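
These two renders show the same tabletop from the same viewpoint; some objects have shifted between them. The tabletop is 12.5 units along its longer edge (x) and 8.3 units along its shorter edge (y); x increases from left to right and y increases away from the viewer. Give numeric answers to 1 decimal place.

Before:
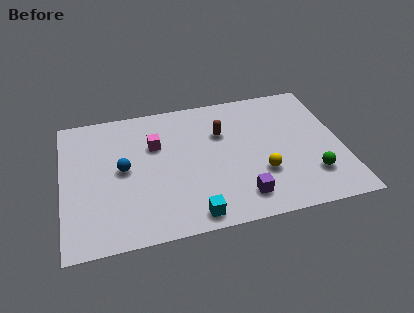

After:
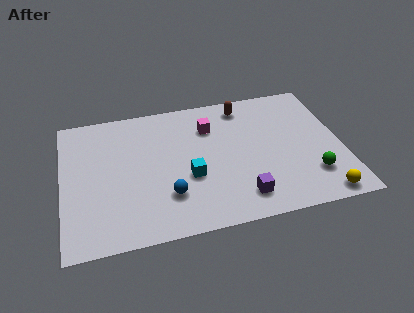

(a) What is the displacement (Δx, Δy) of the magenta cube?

(2.5, 0.6)

From the two frames, the magenta cube sits at roughly (4.2, 5.5) before and (6.7, 6.1) after.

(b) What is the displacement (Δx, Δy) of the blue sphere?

(1.9, -2.0)

The blue sphere was at about (2.7, 4.3) and moved to about (4.6, 2.3).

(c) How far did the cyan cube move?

2.3

The cyan cube was near (5.6, 0.9) before and (5.6, 3.2) after, so it travelled √(0.0² + 2.3²) ≈ 2.3 units.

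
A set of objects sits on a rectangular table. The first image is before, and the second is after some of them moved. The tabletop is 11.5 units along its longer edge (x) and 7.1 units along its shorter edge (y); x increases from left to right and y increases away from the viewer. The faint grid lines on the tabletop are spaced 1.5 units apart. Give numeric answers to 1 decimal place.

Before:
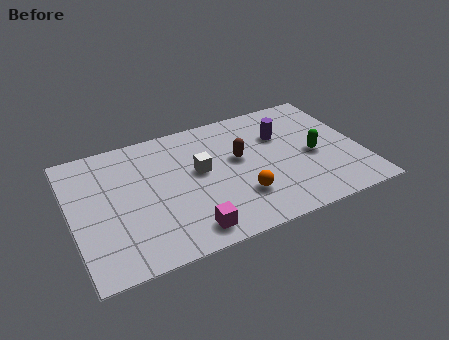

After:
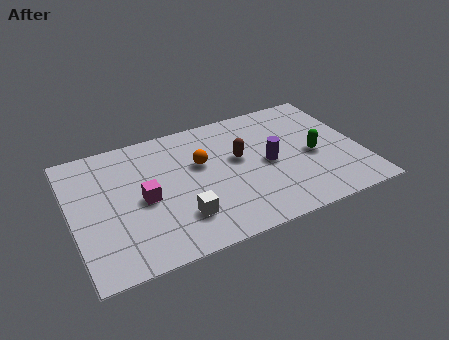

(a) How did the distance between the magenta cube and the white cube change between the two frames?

-1.1

They were about 3.1 units apart before and 2.0 after — 1.1 units closer together.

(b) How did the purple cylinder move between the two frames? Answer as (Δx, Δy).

(-0.7, -1.4)

The purple cylinder started near (8.5, 4.8) and ended near (7.8, 3.4).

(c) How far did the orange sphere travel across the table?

2.7

The orange sphere moved from about (6.5, 2.0) to (5.2, 4.4), a distance of √(1.3² + 2.4²) ≈ 2.7.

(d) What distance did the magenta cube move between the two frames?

2.7

The magenta cube moved from about (4.3, 1.0) to (2.8, 3.3), a distance of √(1.5² + 2.3²) ≈ 2.7.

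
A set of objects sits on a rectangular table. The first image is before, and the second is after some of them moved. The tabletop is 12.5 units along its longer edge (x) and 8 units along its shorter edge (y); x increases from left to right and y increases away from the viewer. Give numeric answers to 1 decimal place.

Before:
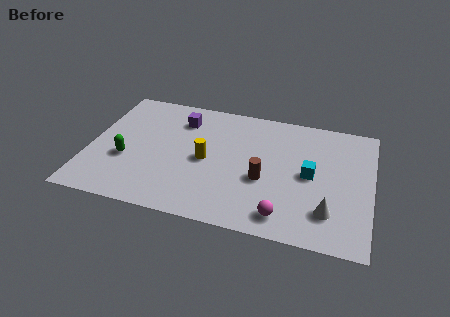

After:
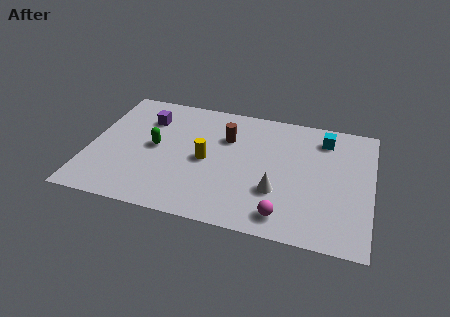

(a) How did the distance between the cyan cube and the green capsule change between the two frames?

-0.4

They were about 8.2 units apart before and 7.8 after — 0.4 units closer together.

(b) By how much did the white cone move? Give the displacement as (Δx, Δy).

(-2.3, 0.7)

The white cone started near (10.7, 1.9) and ended near (8.4, 2.6).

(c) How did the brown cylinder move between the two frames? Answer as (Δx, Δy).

(-1.8, 2.3)

The brown cylinder started near (7.8, 3.2) and ended near (6.0, 5.5).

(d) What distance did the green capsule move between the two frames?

1.6

The green capsule was near (1.7, 3.0) before and (2.9, 4.1) after, so it travelled √(1.2² + 1.1²) ≈ 1.6 units.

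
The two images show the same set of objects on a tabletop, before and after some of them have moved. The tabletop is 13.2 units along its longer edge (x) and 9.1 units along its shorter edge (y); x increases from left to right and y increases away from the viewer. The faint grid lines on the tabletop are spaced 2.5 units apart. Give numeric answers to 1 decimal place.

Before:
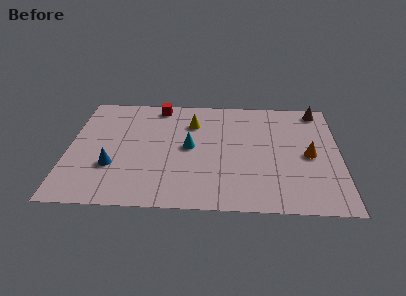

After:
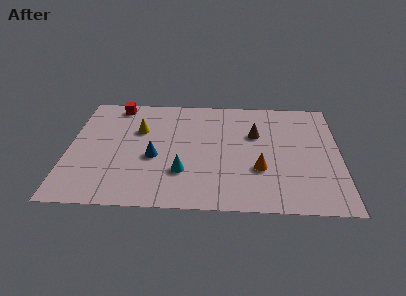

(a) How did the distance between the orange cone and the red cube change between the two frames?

+0.4

The distance was about 8.3 in the first image and 8.7 in the second, so they moved 0.4 units further apart.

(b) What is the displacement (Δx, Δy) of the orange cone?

(-2.4, -1.2)

From the two frames, the orange cone sits at roughly (11.7, 4.3) before and (9.3, 3.1) after.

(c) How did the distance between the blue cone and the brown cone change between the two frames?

-5.9

The distance was about 11.2 in the first image and 5.3 in the second, so they moved 5.9 units closer together.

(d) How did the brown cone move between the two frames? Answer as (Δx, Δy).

(-3.1, -2.2)

The brown cone started near (12.2, 8.1) and ended near (9.1, 5.9).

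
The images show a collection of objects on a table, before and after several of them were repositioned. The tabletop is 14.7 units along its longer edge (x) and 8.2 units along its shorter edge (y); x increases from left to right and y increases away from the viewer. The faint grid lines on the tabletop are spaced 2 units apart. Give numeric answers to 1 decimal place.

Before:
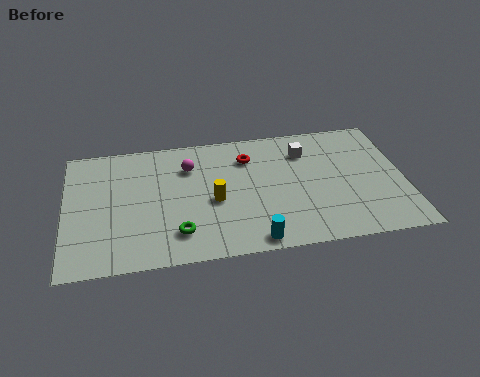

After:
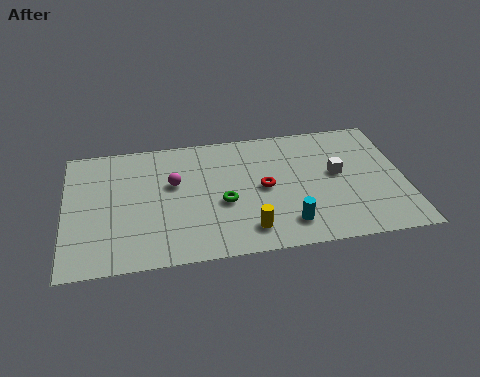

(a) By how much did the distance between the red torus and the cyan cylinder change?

-2.7

Before: roughly 5.4 units apart; after: 2.7. That's 2.7 units closer together.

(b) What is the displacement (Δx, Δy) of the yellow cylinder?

(1.4, -2.1)

From the two frames, the yellow cylinder sits at roughly (6.4, 3.6) before and (7.8, 1.5) after.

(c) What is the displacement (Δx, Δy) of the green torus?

(2.0, 1.6)

The green torus started near (4.8, 1.8) and ended near (6.8, 3.4).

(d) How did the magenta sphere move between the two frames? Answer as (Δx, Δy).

(-0.7, -1.0)

The magenta sphere started near (5.4, 6.0) and ended near (4.7, 5.0).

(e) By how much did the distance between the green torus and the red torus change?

-3.5

Before: roughly 5.4 units apart; after: 1.9. That's 3.5 units closer together.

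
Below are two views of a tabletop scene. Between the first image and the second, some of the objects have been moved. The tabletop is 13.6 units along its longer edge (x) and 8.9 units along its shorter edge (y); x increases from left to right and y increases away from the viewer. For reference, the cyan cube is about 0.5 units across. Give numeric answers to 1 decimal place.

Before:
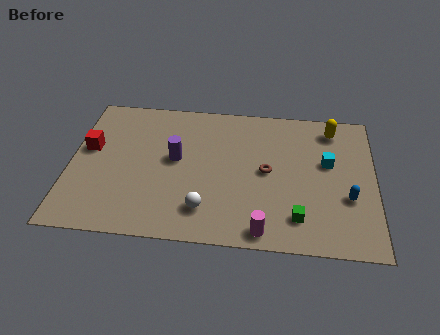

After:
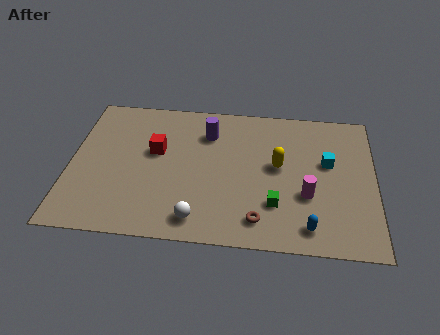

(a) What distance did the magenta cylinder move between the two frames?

3.0

The magenta cylinder was near (8.7, 0.9) before and (10.6, 3.2) after, so it travelled √(1.9² + 2.3²) ≈ 3.0 units.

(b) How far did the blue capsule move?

2.5

From (12.4, 3.2) to (10.7, 1.3), the blue capsule covered √(1.7² + 1.9²) ≈ 2.5 units.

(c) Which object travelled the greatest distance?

the yellow capsule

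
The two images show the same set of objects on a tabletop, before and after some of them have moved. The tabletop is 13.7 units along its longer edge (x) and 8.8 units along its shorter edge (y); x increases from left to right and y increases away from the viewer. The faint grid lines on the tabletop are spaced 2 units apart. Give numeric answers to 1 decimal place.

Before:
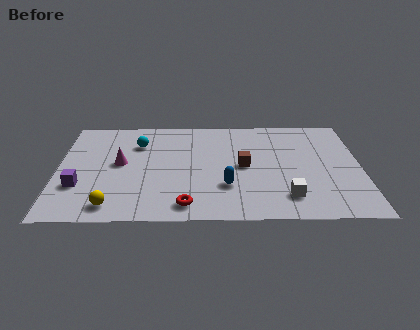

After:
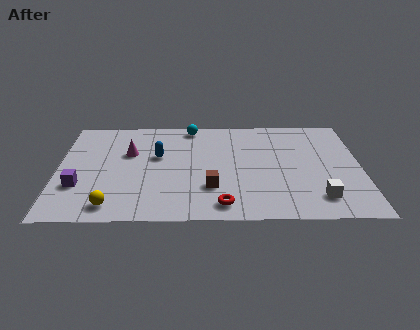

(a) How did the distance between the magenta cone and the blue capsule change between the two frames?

-3.9

They were about 5.2 units apart before and 1.3 after — 3.9 units closer together.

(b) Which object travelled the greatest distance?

the blue capsule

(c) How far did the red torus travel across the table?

1.6

From (5.8, 1.2) to (7.4, 1.2), the red torus covered √(1.6² + 0.0²) ≈ 1.6 units.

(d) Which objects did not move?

the purple cube and the yellow sphere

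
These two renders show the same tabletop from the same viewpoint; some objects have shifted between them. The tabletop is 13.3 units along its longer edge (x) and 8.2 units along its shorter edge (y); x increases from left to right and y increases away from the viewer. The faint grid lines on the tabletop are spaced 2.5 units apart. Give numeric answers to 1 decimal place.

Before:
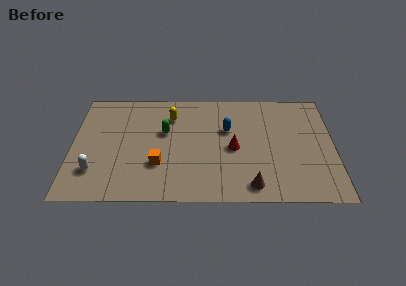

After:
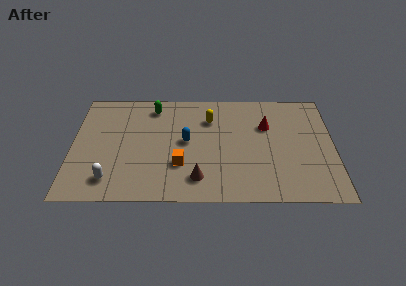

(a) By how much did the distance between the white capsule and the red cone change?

+1.7

They were about 7.2 units apart before and 8.9 after — 1.7 units further apart.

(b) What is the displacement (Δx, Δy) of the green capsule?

(-0.6, 1.9)

The green capsule started near (4.7, 5.0) and ended near (4.1, 6.9).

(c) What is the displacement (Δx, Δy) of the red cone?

(1.7, 1.7)

The red cone started near (8.2, 3.8) and ended near (9.9, 5.5).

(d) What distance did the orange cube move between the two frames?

1.1

The orange cube moved from about (4.4, 2.6) to (5.5, 2.6), a distance of √(1.1² + 0.0²) ≈ 1.1.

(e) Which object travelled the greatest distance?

the brown cone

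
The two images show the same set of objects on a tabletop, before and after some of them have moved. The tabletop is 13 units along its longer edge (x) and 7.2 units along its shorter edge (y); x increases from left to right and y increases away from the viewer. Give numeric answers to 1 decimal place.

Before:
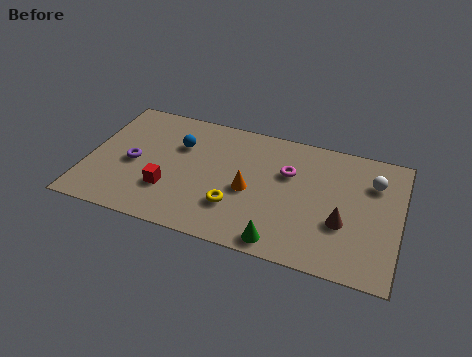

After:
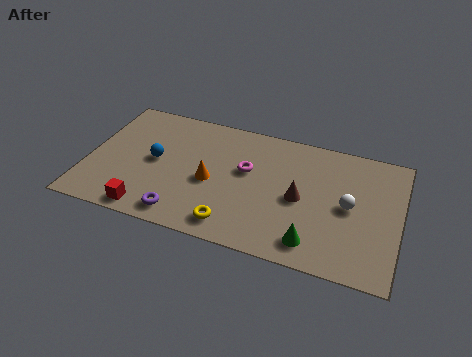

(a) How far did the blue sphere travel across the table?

1.5

The blue sphere was near (3.7, 4.9) before and (2.8, 3.7) after, so it travelled √(0.9² + 1.2²) ≈ 1.5 units.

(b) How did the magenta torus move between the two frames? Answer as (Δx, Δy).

(-1.7, -0.4)

From the two frames, the magenta torus sits at roughly (8.3, 4.7) before and (6.6, 4.3) after.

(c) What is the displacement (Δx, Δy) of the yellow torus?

(0.0, -1.0)

From the two frames, the yellow torus sits at roughly (6.3, 2.1) before and (6.3, 1.1) after.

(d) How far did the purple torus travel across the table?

3.3

The purple torus moved from about (1.9, 3.3) to (4.2, 1.0), a distance of √(2.3² + 2.3²) ≈ 3.3.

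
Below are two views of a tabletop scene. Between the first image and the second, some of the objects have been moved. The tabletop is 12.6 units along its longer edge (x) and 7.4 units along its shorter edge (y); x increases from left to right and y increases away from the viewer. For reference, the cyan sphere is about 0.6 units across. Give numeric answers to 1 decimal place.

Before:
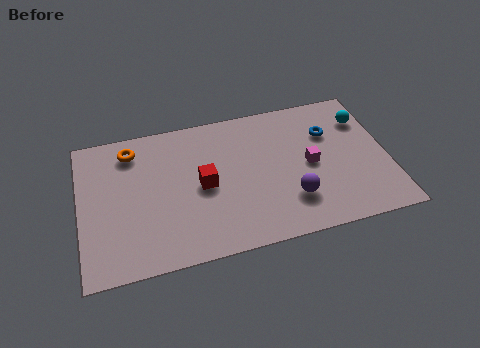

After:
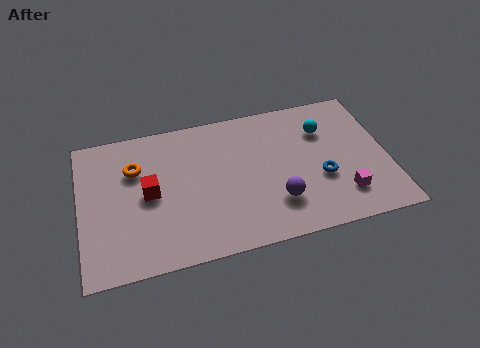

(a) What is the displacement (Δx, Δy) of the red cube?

(-2.2, 0.1)

The red cube was at about (5.0, 3.6) and moved to about (2.8, 3.7).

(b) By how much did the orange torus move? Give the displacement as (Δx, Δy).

(0.1, -1.0)

From the two frames, the orange torus sits at roughly (2.2, 6.1) before and (2.3, 5.1) after.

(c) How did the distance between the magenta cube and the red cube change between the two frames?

+3.7

They were about 4.4 units apart before and 8.1 after — 3.7 units further apart.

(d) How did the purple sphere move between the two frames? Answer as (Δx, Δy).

(-0.6, 0.0)

The purple sphere started near (8.5, 2.0) and ended near (7.9, 2.0).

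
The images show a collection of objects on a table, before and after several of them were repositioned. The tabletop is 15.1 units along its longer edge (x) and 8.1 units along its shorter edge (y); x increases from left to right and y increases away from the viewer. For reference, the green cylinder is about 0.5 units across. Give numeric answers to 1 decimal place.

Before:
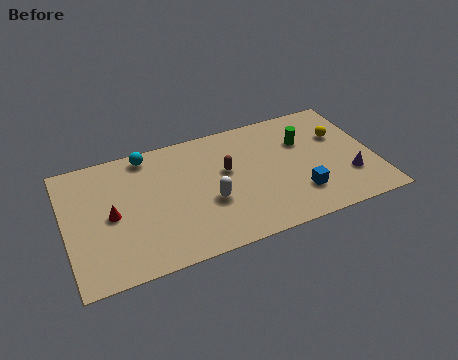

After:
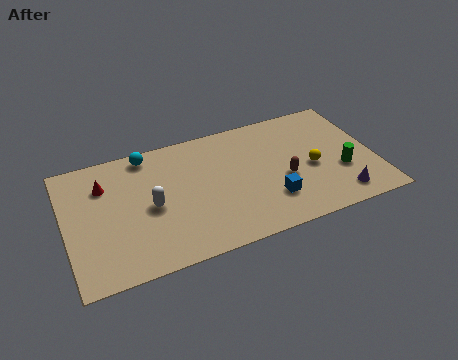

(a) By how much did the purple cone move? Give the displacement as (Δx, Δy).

(-0.6, -1.1)

The purple cone started near (13.7, 2.4) and ended near (13.1, 1.3).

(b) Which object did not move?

the cyan sphere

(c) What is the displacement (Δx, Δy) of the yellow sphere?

(-1.6, -1.7)

The yellow sphere started near (13.6, 5.3) and ended near (12.0, 3.6).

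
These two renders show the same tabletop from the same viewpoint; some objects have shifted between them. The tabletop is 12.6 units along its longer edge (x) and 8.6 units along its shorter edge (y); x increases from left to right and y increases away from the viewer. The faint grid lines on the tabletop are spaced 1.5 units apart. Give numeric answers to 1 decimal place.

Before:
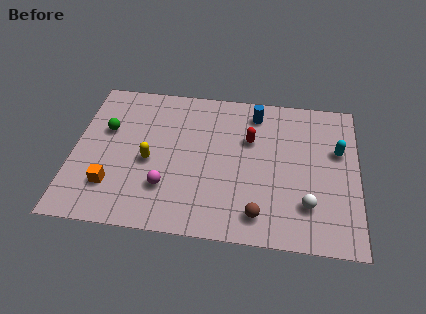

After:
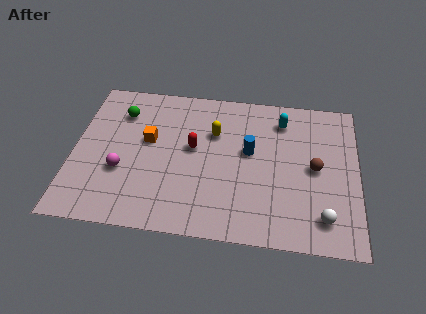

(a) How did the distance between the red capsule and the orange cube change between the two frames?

-4.9

They were about 6.9 units apart before and 2.0 after — 4.9 units closer together.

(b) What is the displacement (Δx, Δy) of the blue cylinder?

(-0.2, -2.3)

The blue cylinder was at about (8.0, 7.2) and moved to about (7.8, 4.9).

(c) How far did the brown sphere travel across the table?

3.8

The brown sphere was near (8.3, 1.4) before and (10.7, 4.3) after, so it travelled √(2.4² + 2.9²) ≈ 3.8 units.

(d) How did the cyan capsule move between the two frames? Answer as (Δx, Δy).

(-2.5, 1.5)

The cyan capsule was at about (11.7, 5.4) and moved to about (9.2, 6.9).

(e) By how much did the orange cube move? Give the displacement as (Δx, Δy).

(1.5, 2.8)

The orange cube was at about (1.8, 2.2) and moved to about (3.3, 5.0).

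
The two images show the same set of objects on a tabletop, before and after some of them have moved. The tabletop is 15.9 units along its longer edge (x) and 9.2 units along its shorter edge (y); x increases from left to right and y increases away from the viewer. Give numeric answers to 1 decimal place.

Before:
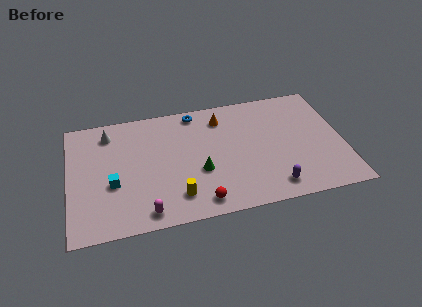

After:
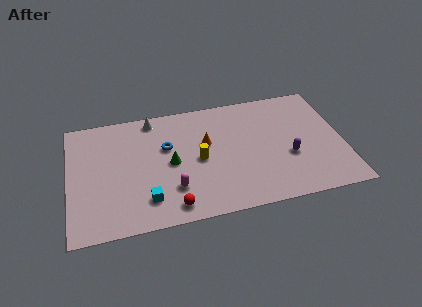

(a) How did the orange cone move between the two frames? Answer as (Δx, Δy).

(-1.0, -1.8)

The orange cone was at about (9.0, 7.4) and moved to about (8.0, 5.6).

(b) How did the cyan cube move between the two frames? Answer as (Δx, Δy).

(1.9, -1.6)

The cyan cube was at about (2.5, 3.6) and moved to about (4.4, 2.0).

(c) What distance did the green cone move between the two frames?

1.9

The green cone moved from about (7.5, 3.5) to (5.9, 4.5), a distance of √(1.6² + 1.0²) ≈ 1.9.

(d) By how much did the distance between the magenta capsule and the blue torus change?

-4.5

The distance was about 7.8 in the first image and 3.3 in the second, so they moved 4.5 units closer together.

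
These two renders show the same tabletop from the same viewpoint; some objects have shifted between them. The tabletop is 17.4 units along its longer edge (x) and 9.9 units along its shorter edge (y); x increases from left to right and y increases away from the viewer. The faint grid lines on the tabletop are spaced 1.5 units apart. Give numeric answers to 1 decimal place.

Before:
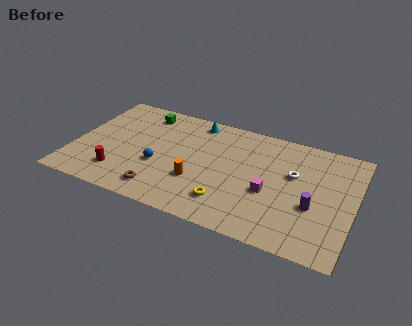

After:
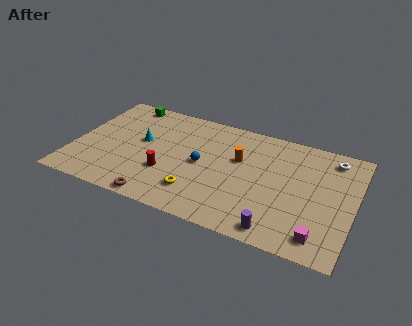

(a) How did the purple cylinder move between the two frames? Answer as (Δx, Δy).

(-1.9, -2.7)

The purple cylinder was at about (15.0, 3.8) and moved to about (13.1, 1.1).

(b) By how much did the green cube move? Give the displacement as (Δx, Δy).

(-1.3, 0.6)

From the two frames, the green cube sits at roughly (3.9, 8.3) before and (2.6, 8.9) after.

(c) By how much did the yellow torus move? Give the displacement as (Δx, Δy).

(-1.9, 0.1)

The yellow torus started near (9.9, 2.2) and ended near (8.0, 2.3).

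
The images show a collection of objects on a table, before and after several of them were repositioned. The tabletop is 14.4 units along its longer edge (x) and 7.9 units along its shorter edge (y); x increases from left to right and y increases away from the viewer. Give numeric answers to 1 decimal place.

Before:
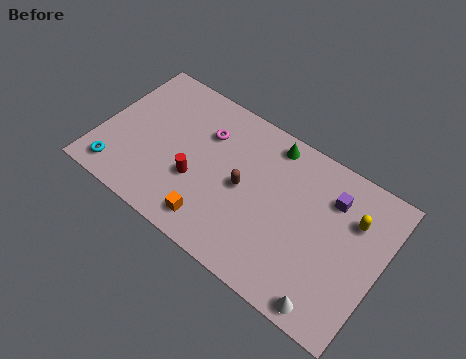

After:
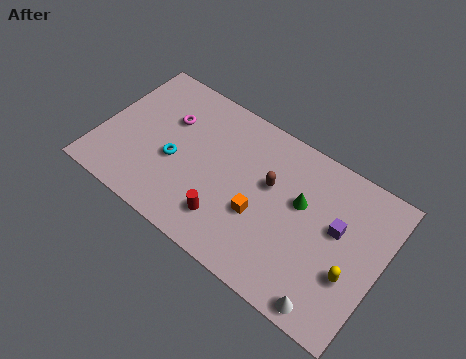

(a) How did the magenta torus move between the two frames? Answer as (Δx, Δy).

(-1.9, -0.3)

The magenta torus was at about (5.1, 5.6) and moved to about (3.2, 5.3).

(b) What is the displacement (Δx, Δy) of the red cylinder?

(1.8, -1.1)

The red cylinder started near (5.1, 2.9) and ended near (6.9, 1.8).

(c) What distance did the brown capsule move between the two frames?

1.5

The brown capsule moved from about (7.4, 3.9) to (8.6, 4.8), a distance of √(1.2² + 0.9²) ≈ 1.5.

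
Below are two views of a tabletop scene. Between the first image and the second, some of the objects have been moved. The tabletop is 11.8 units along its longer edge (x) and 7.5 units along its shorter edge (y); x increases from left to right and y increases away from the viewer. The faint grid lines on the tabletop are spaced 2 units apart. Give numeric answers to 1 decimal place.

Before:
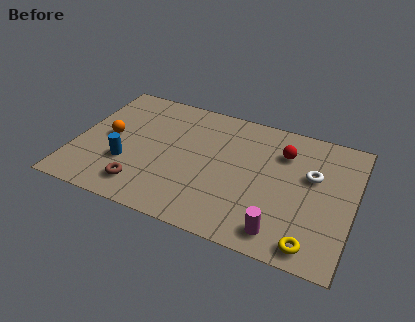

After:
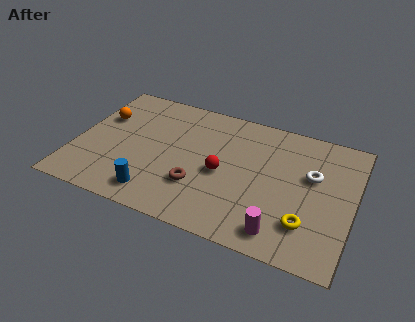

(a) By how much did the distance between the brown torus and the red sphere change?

-5.5

The distance was about 6.9 in the first image and 1.4 in the second, so they moved 5.5 units closer together.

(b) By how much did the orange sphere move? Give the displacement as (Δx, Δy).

(-0.5, 1.1)

From the two frames, the orange sphere sits at roughly (1.4, 3.8) before and (0.9, 4.9) after.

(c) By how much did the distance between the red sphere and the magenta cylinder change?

-0.9

The distance was about 4.4 in the first image and 3.5 in the second, so they moved 0.9 units closer together.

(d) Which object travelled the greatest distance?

the red sphere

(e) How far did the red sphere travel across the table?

3.2

From (8.7, 5.5) to (6.3, 3.4), the red sphere covered √(2.4² + 2.1²) ≈ 3.2 units.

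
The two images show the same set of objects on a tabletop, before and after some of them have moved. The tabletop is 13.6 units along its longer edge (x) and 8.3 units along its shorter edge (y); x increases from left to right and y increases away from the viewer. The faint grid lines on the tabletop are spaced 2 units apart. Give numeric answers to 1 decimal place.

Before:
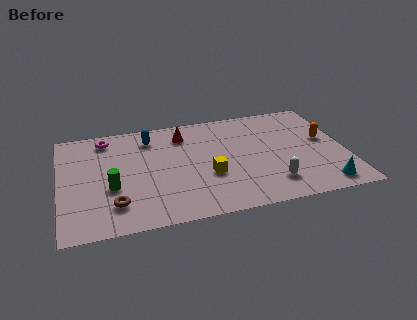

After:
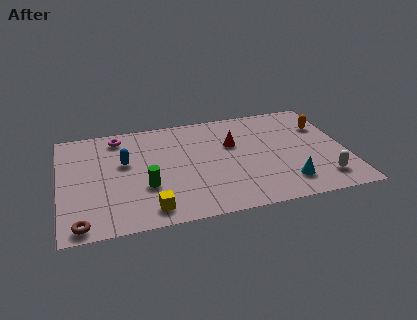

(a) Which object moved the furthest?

the yellow cube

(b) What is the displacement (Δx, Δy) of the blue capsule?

(-1.3, -1.7)

From the two frames, the blue capsule sits at roughly (4.4, 6.7) before and (3.1, 5.0) after.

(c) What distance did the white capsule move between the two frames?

2.4

The white capsule was near (9.9, 1.8) before and (12.3, 1.6) after, so it travelled √(2.4² + 0.2²) ≈ 2.4 units.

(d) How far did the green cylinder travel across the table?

1.6

The green cylinder moved from about (2.4, 3.2) to (4.0, 2.9), a distance of √(1.6² + 0.3²) ≈ 1.6.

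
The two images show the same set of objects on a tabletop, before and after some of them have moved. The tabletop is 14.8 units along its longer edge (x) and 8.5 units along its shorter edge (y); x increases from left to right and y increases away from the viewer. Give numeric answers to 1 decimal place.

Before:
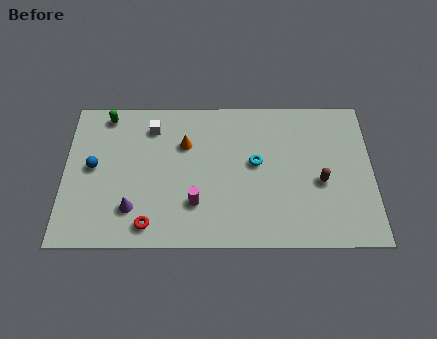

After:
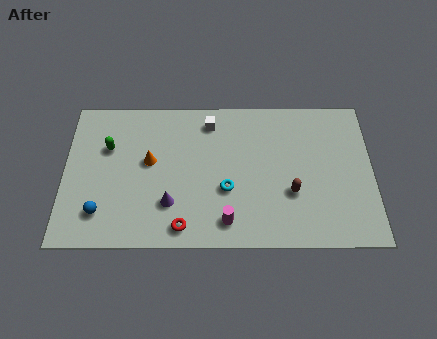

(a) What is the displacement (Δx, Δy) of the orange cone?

(-1.7, -1.0)

The orange cone was at about (5.8, 5.8) and moved to about (4.1, 4.8).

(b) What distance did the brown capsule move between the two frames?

1.5

The brown capsule moved from about (12.3, 3.6) to (10.9, 3.0), a distance of √(1.4² + 0.6²) ≈ 1.5.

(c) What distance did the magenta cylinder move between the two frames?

1.8

The magenta cylinder moved from about (6.3, 2.4) to (7.8, 1.4), a distance of √(1.5² + 1.0²) ≈ 1.8.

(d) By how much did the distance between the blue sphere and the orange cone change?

-0.9

The distance was about 4.6 in the first image and 3.7 in the second, so they moved 0.9 units closer together.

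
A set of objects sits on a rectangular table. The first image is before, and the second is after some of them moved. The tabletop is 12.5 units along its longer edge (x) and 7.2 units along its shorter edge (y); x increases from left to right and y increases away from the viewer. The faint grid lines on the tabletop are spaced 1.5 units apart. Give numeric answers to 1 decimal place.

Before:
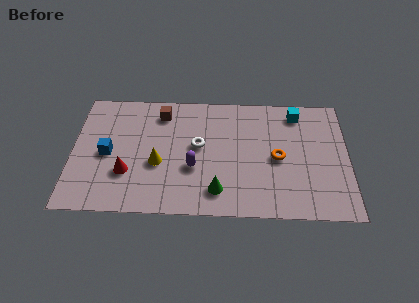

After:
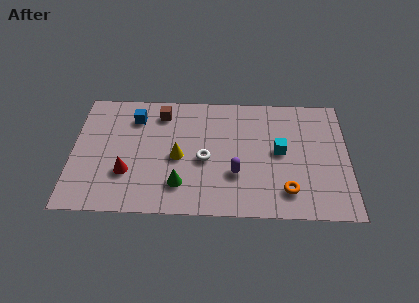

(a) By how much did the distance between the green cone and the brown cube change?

-0.9

They were about 5.2 units apart before and 4.3 after — 0.9 units closer together.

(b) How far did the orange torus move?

1.9

The orange torus moved from about (9.3, 3.4) to (9.7, 1.5), a distance of √(0.4² + 1.9²) ≈ 1.9.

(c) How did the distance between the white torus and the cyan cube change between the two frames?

-1.5

They were about 5.0 units apart before and 3.5 after — 1.5 units closer together.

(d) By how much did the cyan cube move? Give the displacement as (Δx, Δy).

(-0.8, -2.3)

The cyan cube started near (10.2, 6.1) and ended near (9.4, 3.8).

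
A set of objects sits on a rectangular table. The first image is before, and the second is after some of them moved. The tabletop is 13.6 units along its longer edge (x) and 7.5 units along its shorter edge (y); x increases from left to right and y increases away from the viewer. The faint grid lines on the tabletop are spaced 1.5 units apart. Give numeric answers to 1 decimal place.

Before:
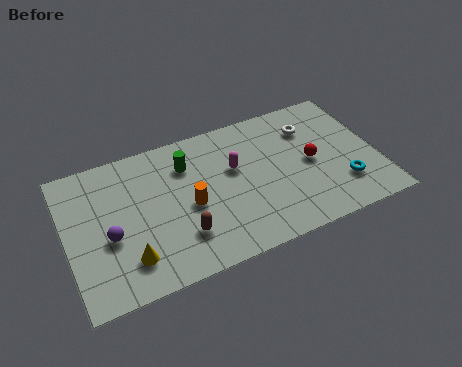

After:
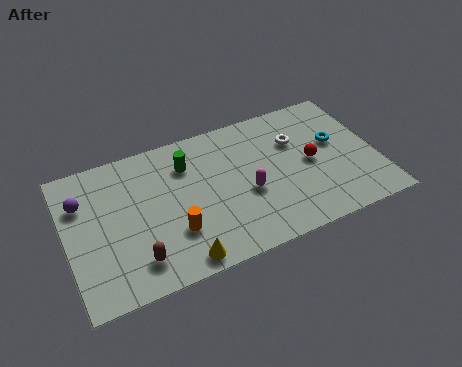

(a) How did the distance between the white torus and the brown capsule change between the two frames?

+1.1

The distance was about 7.1 in the first image and 8.2 in the second, so they moved 1.1 units further apart.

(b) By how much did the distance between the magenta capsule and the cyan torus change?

-0.9

Before: roughly 5.2 units apart; after: 4.3. That's 0.9 units closer together.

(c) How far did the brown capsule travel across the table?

2.1

The brown capsule was near (4.8, 2.0) before and (2.8, 1.5) after, so it travelled √(2.0² + 0.5²) ≈ 2.1 units.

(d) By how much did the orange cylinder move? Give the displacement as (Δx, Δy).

(-0.8, -1.1)

The orange cylinder was at about (5.3, 3.4) and moved to about (4.5, 2.3).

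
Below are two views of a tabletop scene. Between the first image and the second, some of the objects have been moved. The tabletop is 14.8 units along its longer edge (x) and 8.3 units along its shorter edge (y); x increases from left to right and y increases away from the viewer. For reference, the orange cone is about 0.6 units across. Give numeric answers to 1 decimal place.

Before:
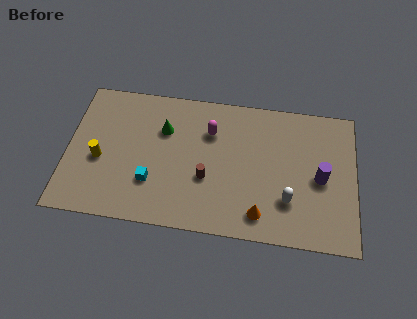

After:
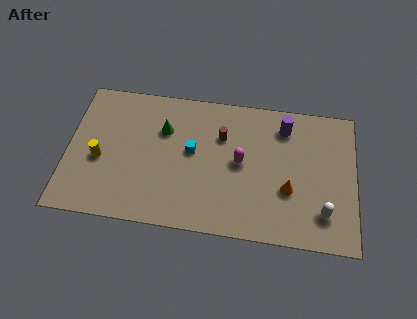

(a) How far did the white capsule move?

1.9

The white capsule moved from about (11.4, 2.4) to (13.2, 1.9), a distance of √(1.8² + 0.5²) ≈ 1.9.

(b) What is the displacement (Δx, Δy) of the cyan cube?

(2.0, 2.1)

From the two frames, the cyan cube sits at roughly (4.4, 2.5) before and (6.4, 4.6) after.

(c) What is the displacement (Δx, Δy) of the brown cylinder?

(0.7, 2.6)

From the two frames, the brown cylinder sits at roughly (7.2, 3.1) before and (7.9, 5.7) after.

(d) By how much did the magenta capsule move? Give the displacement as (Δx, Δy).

(1.6, -1.6)

The magenta capsule was at about (7.3, 5.9) and moved to about (8.9, 4.3).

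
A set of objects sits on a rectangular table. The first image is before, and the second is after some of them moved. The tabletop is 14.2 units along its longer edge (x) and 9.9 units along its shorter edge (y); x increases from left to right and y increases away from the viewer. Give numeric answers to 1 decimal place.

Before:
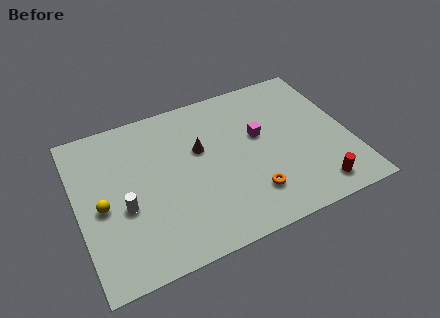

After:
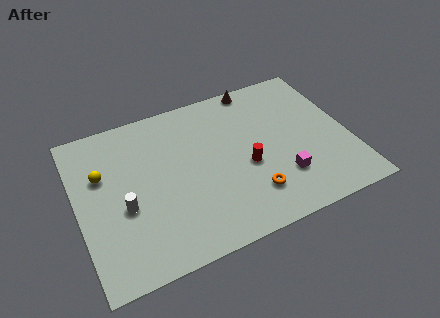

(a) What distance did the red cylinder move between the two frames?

4.3

The red cylinder moved from about (12.0, 1.4) to (8.7, 4.1), a distance of √(3.3² + 2.7²) ≈ 4.3.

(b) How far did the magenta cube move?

3.2

The magenta cube was near (9.6, 5.8) before and (10.4, 2.7) after, so it travelled √(0.8² + 3.1²) ≈ 3.2 units.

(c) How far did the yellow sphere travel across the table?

1.9

From (1.2, 4.5) to (1.4, 6.4), the yellow sphere covered √(0.2² + 1.9²) ≈ 1.9 units.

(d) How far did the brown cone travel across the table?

4.5

The brown cone was near (6.5, 6.1) before and (9.9, 9.1) after, so it travelled √(3.4² + 3.0²) ≈ 4.5 units.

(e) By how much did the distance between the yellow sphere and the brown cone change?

+3.4

The distance was about 5.5 in the first image and 8.9 in the second, so they moved 3.4 units further apart.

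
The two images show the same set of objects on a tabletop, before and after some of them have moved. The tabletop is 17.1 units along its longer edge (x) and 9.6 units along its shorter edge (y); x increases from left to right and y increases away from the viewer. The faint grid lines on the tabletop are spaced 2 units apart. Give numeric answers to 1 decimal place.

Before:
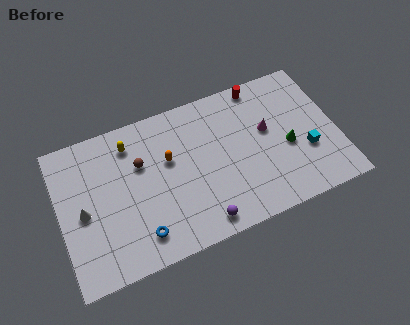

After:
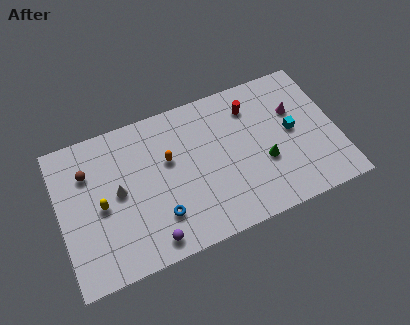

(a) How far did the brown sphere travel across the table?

3.3

The brown sphere moved from about (5.1, 6.3) to (1.9, 6.9), a distance of √(3.2² + 0.6²) ≈ 3.3.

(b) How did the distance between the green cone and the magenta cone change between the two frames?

+1.6

Before: roughly 1.9 units apart; after: 3.5. That's 1.6 units further apart.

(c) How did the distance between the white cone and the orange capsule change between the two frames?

-2.3

They were about 5.6 units apart before and 3.3 after — 2.3 units closer together.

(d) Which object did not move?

the orange capsule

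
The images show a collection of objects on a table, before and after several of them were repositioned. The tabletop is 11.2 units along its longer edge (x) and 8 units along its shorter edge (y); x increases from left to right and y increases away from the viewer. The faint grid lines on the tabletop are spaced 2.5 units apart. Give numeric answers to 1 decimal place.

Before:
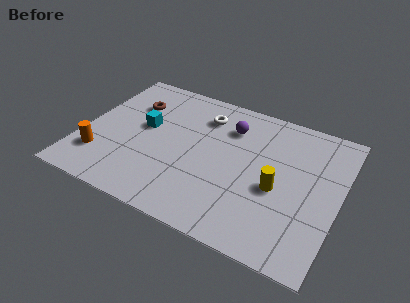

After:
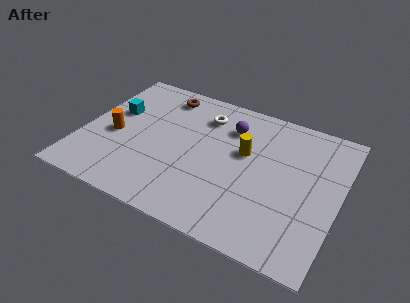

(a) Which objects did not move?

the purple sphere and the white torus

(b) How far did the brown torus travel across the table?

1.6

The brown torus was near (1.9, 5.7) before and (3.1, 6.8) after, so it travelled √(1.2² + 1.1²) ≈ 1.6 units.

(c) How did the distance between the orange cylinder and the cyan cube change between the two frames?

-1.6

They were about 3.0 units apart before and 1.4 after — 1.6 units closer together.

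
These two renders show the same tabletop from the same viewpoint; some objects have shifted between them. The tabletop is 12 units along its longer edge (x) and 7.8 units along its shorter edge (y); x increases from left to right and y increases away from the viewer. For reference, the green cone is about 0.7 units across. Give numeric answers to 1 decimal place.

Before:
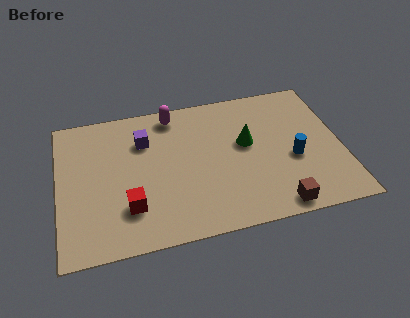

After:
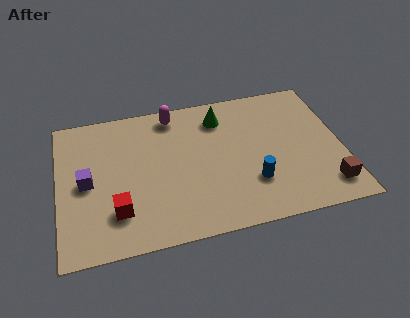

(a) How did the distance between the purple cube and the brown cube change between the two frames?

+3.1

Before: roughly 7.2 units apart; after: 10.3. That's 3.1 units further apart.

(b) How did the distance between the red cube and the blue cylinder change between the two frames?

-1.4

The distance was about 7.1 in the first image and 5.7 in the second, so they moved 1.4 units closer together.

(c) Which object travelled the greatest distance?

the purple cube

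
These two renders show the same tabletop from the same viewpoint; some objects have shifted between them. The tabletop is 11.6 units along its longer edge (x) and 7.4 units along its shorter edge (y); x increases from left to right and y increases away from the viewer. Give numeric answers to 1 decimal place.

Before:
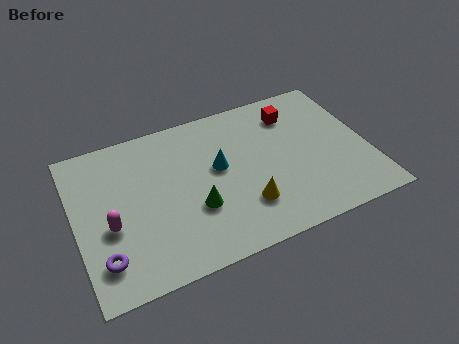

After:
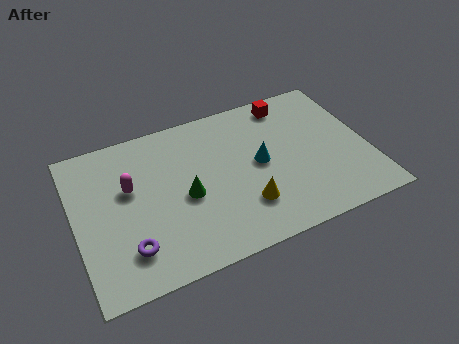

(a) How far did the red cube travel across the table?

0.6

The red cube moved from about (8.9, 5.8) to (8.8, 6.4), a distance of √(0.1² + 0.6²) ≈ 0.6.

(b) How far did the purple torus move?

1.0

The purple torus moved from about (0.9, 1.6) to (1.9, 1.7), a distance of √(1.0² + 0.1²) ≈ 1.0.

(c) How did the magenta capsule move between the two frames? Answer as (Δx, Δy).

(0.9, 1.5)

The magenta capsule started near (1.3, 3.0) and ended near (2.2, 4.5).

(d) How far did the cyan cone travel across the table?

1.6

From (5.7, 4.2) to (7.3, 3.8), the cyan cone covered √(1.6² + 0.4²) ≈ 1.6 units.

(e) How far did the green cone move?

0.8

From (4.6, 2.6) to (4.3, 3.3), the green cone covered √(0.3² + 0.7²) ≈ 0.8 units.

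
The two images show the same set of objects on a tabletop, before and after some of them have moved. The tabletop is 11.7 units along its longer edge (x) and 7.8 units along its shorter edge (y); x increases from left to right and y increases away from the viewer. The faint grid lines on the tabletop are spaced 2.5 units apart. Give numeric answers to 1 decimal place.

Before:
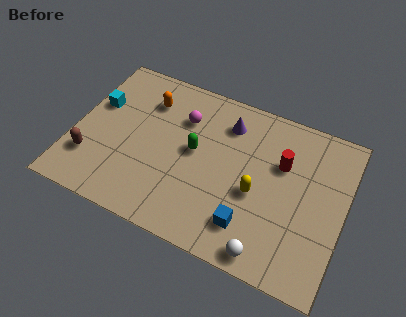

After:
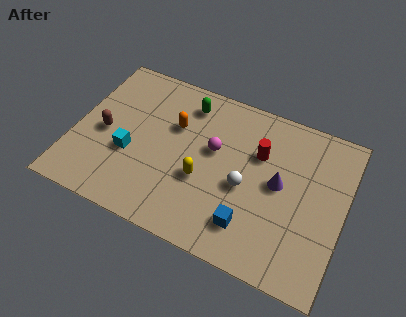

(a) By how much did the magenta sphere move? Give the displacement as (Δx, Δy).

(1.5, -1.0)

The magenta sphere was at about (4.5, 5.6) and moved to about (6.0, 4.6).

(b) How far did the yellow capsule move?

2.3

The yellow capsule moved from about (8.0, 3.3) to (5.7, 3.0), a distance of √(2.3² + 0.3²) ≈ 2.3.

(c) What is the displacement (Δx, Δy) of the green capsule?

(-0.6, 2.2)

From the two frames, the green capsule sits at roughly (5.2, 4.2) before and (4.6, 6.4) after.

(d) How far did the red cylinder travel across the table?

1.0

The red cylinder was near (8.9, 5.1) before and (7.9, 5.2) after, so it travelled √(1.0² + 0.1²) ≈ 1.0 units.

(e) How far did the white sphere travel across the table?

2.9

The white sphere moved from about (8.8, 0.8) to (7.5, 3.4), a distance of √(1.3² + 2.6²) ≈ 2.9.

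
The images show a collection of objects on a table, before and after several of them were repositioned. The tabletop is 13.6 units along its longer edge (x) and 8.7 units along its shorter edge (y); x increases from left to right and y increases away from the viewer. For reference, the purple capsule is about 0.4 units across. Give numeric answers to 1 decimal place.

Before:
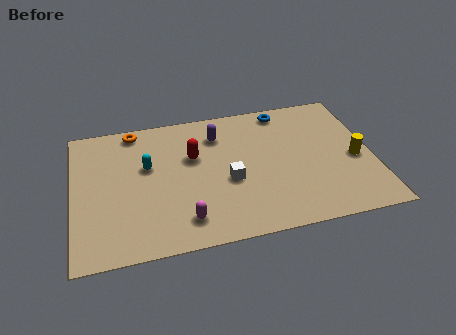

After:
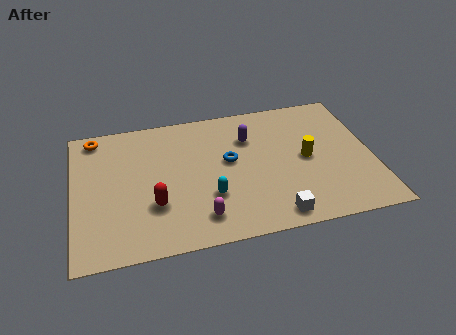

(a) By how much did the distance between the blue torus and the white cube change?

-0.7

They were about 5.0 units apart before and 4.3 after — 0.7 units closer together.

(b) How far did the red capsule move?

3.3

From (5.5, 5.5) to (3.6, 2.8), the red capsule covered √(1.9² + 2.7²) ≈ 3.3 units.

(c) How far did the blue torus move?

3.9

The blue torus moved from about (9.8, 7.7) to (7.1, 4.9), a distance of √(2.7² + 2.8²) ≈ 3.9.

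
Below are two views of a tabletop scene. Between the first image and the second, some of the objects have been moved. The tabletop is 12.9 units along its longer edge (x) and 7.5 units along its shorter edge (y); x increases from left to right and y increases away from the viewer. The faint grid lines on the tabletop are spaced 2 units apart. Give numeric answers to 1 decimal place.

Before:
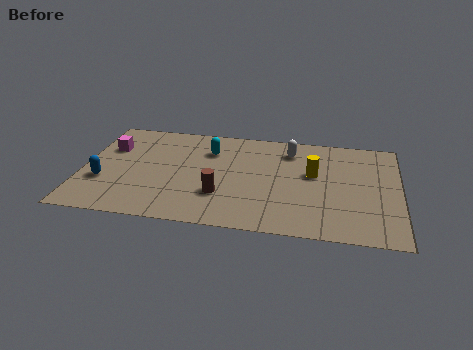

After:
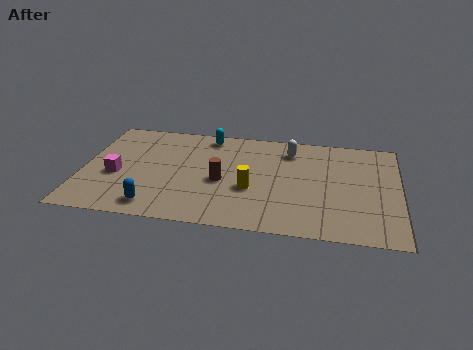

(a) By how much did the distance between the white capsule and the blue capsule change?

-1.0

Before: roughly 8.2 units apart; after: 7.2. That's 1.0 units closer together.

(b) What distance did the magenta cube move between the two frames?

2.0

From (1.0, 5.1) to (1.4, 3.1), the magenta cube covered √(0.4² + 2.0²) ≈ 2.0 units.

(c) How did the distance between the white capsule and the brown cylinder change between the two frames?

-0.8

The distance was about 4.6 in the first image and 3.8 in the second, so they moved 0.8 units closer together.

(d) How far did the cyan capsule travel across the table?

1.1

From (5.1, 5.5) to (5.0, 6.6), the cyan capsule covered √(0.1² + 1.1²) ≈ 1.1 units.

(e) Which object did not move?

the white capsule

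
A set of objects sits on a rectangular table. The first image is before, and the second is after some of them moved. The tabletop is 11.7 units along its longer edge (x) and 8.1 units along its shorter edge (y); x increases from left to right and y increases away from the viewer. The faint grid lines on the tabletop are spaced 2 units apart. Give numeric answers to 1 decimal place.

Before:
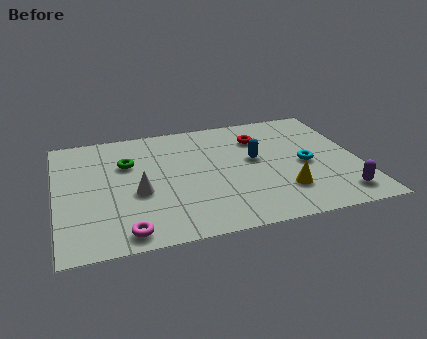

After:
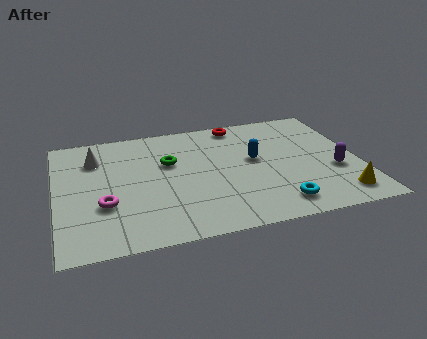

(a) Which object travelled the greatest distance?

the white cone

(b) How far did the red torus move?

1.4

The red torus moved from about (8.0, 6.0) to (7.3, 7.2), a distance of √(0.7² + 1.2²) ≈ 1.4.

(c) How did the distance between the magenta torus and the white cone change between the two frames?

+0.7

The distance was about 2.5 in the first image and 3.2 in the second, so they moved 0.7 units further apart.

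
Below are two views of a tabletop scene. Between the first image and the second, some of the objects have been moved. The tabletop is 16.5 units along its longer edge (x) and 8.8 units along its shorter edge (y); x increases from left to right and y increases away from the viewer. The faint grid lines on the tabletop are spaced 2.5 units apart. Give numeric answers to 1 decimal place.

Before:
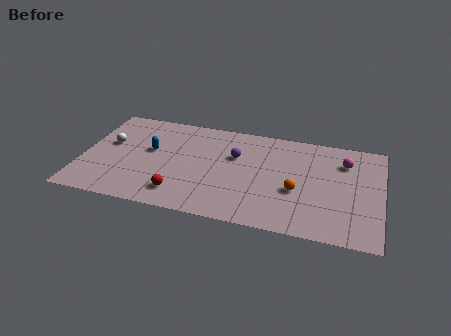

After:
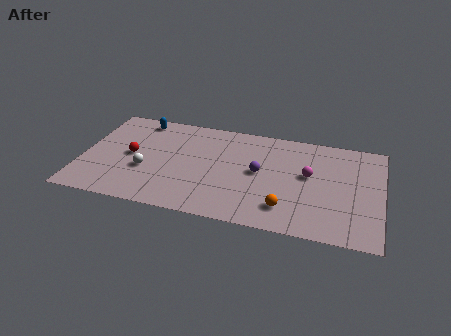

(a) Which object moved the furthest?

the red sphere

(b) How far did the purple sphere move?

1.8

From (8.4, 5.7) to (9.8, 4.6), the purple sphere covered √(1.4² + 1.1²) ≈ 1.8 units.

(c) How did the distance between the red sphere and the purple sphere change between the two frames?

+2.2

The distance was about 4.9 in the first image and 7.1 in the second, so they moved 2.2 units further apart.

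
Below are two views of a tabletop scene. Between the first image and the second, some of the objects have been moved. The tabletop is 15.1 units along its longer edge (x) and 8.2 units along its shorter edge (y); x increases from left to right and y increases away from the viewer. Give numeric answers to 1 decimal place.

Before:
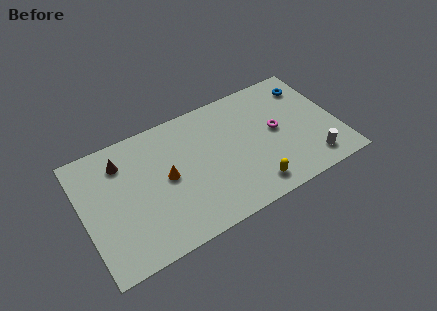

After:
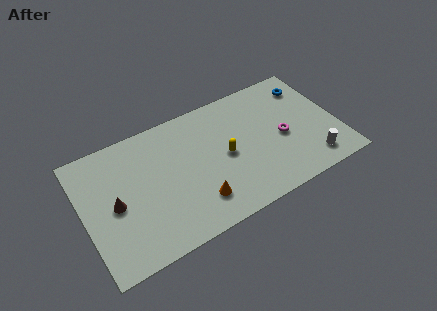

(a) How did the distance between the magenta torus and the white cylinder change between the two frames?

-0.7

Before: roughly 3.4 units apart; after: 2.7. That's 0.7 units closer together.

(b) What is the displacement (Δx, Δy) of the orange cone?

(1.5, -2.3)

The orange cone was at about (4.9, 4.2) and moved to about (6.4, 1.9).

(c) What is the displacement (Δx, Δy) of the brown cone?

(-0.7, -2.5)

The brown cone started near (2.5, 6.4) and ended near (1.8, 3.9).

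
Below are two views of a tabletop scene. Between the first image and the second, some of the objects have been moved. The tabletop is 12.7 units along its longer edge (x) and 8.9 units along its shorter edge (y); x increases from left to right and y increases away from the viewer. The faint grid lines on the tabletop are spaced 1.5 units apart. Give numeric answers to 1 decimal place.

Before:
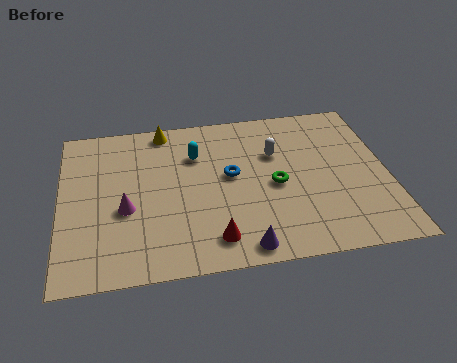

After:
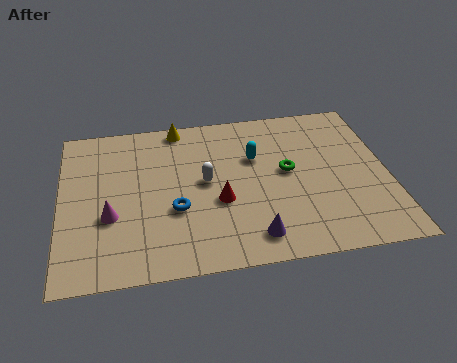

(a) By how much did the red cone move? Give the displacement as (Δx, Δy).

(0.3, 2.0)

The red cone was at about (5.8, 1.5) and moved to about (6.1, 3.5).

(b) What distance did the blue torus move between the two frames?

2.7

The blue torus was near (6.6, 4.9) before and (4.4, 3.3) after, so it travelled √(2.2² + 1.6²) ≈ 2.7 units.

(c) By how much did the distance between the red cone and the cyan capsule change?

-2.1

They were about 4.8 units apart before and 2.7 after — 2.1 units closer together.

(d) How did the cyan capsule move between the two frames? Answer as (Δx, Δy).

(2.3, -0.5)

The cyan capsule was at about (5.3, 6.3) and moved to about (7.6, 5.8).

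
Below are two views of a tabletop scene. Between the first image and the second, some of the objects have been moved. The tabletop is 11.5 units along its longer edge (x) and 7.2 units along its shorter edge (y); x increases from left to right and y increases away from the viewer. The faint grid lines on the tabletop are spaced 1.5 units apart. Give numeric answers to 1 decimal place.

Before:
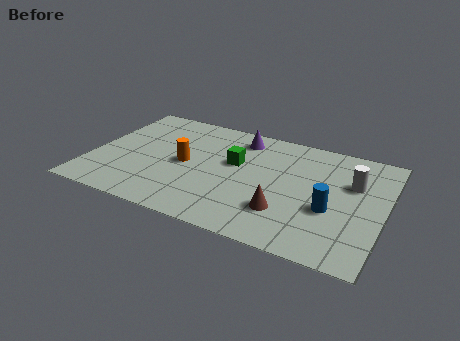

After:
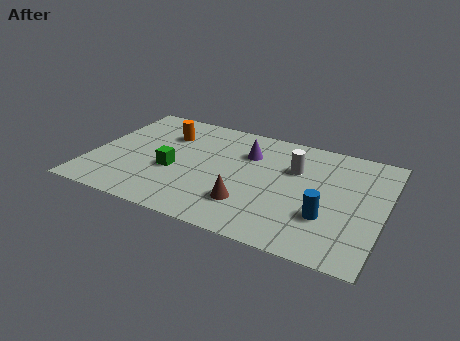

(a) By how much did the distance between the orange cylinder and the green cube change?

+0.3

The distance was about 2.1 in the first image and 2.4 in the second, so they moved 0.3 units further apart.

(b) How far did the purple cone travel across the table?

1.0

The purple cone was near (5.6, 6.0) before and (6.0, 5.1) after, so it travelled √(0.4² + 0.9²) ≈ 1.0 units.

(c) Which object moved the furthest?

the green cube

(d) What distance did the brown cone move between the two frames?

1.4

The brown cone moved from about (7.8, 2.0) to (6.4, 1.9), a distance of √(1.4² + 0.1²) ≈ 1.4.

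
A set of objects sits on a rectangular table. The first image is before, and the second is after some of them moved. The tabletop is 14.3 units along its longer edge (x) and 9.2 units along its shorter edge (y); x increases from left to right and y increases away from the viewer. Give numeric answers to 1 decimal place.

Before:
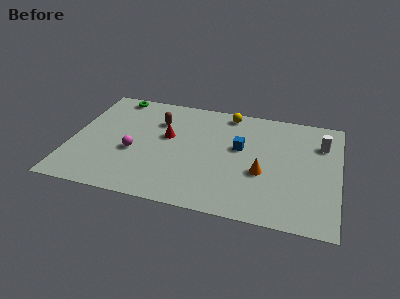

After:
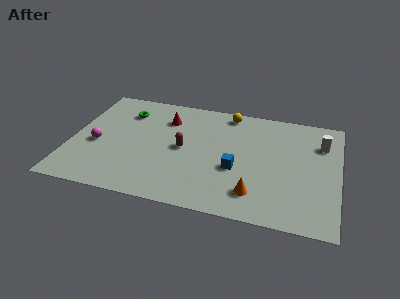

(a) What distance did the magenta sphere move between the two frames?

2.0

The magenta sphere was near (3.4, 3.7) before and (1.4, 3.9) after, so it travelled √(2.0² + 0.2²) ≈ 2.0 units.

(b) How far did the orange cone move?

1.7

From (10.3, 3.6) to (10.0, 1.9), the orange cone covered √(0.3² + 1.7²) ≈ 1.7 units.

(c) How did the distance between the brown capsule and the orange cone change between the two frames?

-1.7

The distance was about 6.5 in the first image and 4.8 in the second, so they moved 1.7 units closer together.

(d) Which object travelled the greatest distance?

the brown capsule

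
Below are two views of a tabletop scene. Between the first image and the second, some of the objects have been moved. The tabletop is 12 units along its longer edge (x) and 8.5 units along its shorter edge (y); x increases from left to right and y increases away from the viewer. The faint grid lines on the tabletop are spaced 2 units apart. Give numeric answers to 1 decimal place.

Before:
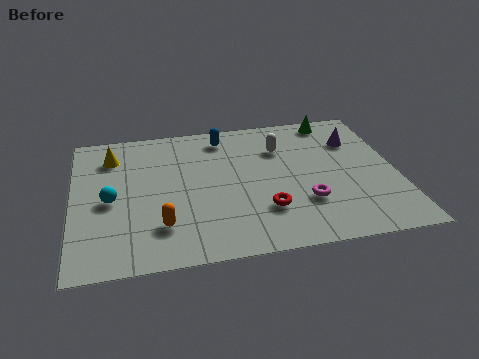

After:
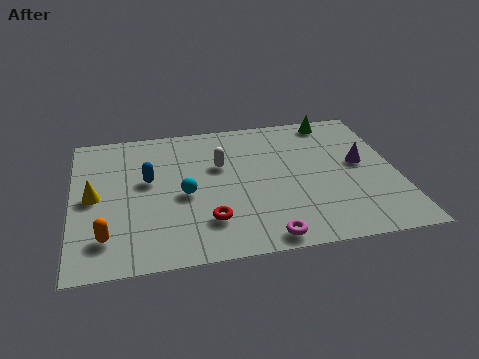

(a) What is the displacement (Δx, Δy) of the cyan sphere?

(2.7, -0.1)

From the two frames, the cyan sphere sits at roughly (1.4, 3.9) before and (4.1, 3.8) after.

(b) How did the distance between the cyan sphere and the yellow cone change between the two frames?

+0.6

Before: roughly 2.7 units apart; after: 3.3. That's 0.6 units further apart.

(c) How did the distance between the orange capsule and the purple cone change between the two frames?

+1.5

Before: roughly 8.4 units apart; after: 9.9. That's 1.5 units further apart.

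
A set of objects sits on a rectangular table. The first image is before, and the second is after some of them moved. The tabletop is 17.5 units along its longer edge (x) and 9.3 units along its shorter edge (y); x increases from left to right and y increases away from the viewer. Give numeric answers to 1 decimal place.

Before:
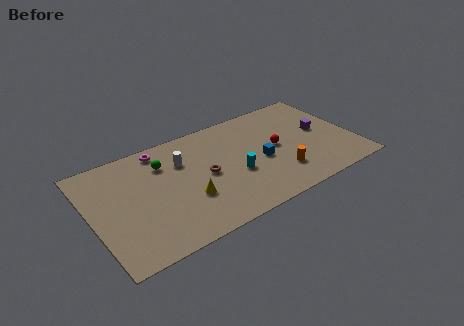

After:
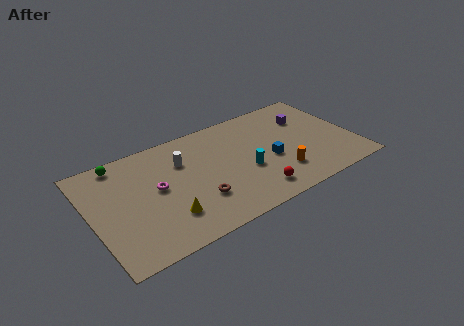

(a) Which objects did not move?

the orange cylinder and the white cylinder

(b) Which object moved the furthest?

the red sphere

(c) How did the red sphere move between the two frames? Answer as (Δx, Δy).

(-2.1, -3.2)

From the two frames, the red sphere sits at roughly (12.4, 4.8) before and (10.3, 1.6) after.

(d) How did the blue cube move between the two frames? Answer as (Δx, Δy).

(0.6, -0.2)

From the two frames, the blue cube sits at roughly (11.2, 4.1) before and (11.8, 3.9) after.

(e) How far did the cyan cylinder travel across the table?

0.7

The cyan cylinder was near (9.4, 3.7) before and (10.1, 3.7) after, so it travelled √(0.7² + 0.0²) ≈ 0.7 units.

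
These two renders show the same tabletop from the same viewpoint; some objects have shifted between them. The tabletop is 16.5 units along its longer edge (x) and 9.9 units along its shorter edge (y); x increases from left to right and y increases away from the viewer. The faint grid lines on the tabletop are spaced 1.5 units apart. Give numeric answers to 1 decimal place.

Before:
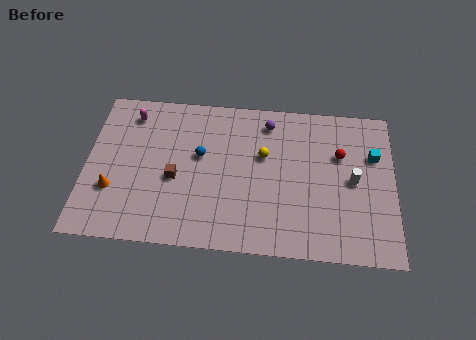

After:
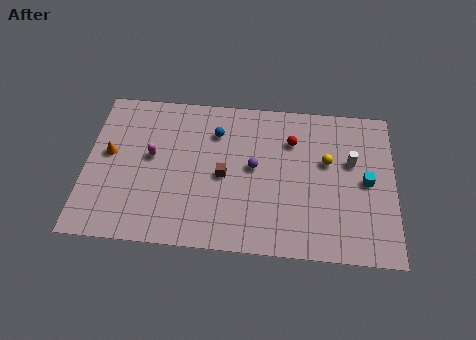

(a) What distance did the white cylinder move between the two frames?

1.2

From (14.3, 4.9) to (14.2, 6.1), the white cylinder covered √(0.1² + 1.2²) ≈ 1.2 units.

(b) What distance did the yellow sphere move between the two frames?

3.4

From (9.5, 6.1) to (12.9, 6.0), the yellow sphere covered √(3.4² + 0.1²) ≈ 3.4 units.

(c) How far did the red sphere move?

2.7

The red sphere was near (13.6, 6.5) before and (11.0, 7.2) after, so it travelled √(2.6² + 0.7²) ≈ 2.7 units.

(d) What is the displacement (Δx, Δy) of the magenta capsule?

(1.2, -2.7)

From the two frames, the magenta capsule sits at roughly (2.3, 8.2) before and (3.5, 5.5) after.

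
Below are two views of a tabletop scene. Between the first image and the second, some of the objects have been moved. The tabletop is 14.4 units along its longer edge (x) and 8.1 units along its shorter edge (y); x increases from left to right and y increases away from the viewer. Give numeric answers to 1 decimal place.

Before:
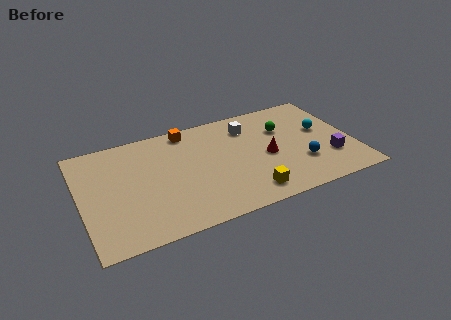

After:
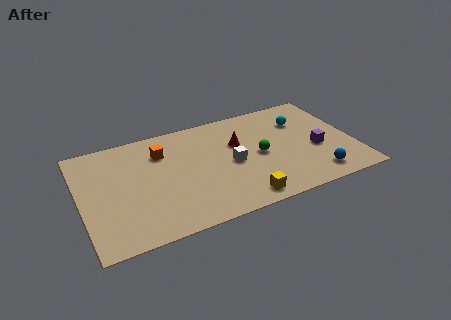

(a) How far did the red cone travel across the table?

2.1

The red cone was near (9.8, 3.7) before and (8.4, 5.2) after, so it travelled √(1.4² + 1.5²) ≈ 2.1 units.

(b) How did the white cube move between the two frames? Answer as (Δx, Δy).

(-1.2, -2.5)

The white cube started near (9.1, 6.3) and ended near (7.9, 3.8).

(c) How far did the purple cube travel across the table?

1.1

From (13.0, 2.4) to (12.4, 3.3), the purple cube covered √(0.6² + 0.9²) ≈ 1.1 units.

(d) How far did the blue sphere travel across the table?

1.3

The blue sphere was near (11.5, 2.5) before and (12.1, 1.3) after, so it travelled √(0.6² + 1.2²) ≈ 1.3 units.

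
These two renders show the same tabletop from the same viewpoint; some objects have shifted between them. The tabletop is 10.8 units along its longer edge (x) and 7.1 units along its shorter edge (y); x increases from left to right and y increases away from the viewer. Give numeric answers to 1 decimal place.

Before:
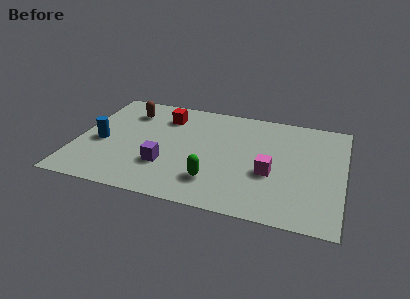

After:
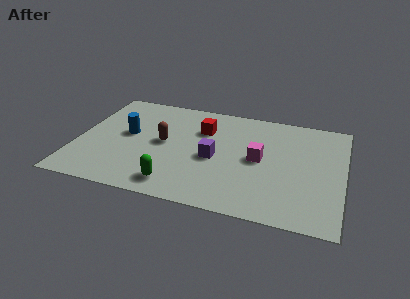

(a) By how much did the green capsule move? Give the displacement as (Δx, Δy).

(-1.5, -0.6)

The green capsule started near (5.7, 1.7) and ended near (4.2, 1.1).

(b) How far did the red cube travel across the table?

1.7

From (3.4, 5.5) to (5.0, 5.0), the red cube covered √(1.6² + 0.5²) ≈ 1.7 units.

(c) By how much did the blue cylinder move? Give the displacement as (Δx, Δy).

(1.0, 0.8)

The blue cylinder was at about (1.0, 3.1) and moved to about (2.0, 3.9).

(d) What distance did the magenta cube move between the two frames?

0.9

The magenta cube was near (7.9, 2.8) before and (7.4, 3.6) after, so it travelled √(0.5² + 0.8²) ≈ 0.9 units.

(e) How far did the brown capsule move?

2.4

The brown capsule moved from about (1.9, 5.5) to (3.5, 3.7), a distance of √(1.6² + 1.8²) ≈ 2.4.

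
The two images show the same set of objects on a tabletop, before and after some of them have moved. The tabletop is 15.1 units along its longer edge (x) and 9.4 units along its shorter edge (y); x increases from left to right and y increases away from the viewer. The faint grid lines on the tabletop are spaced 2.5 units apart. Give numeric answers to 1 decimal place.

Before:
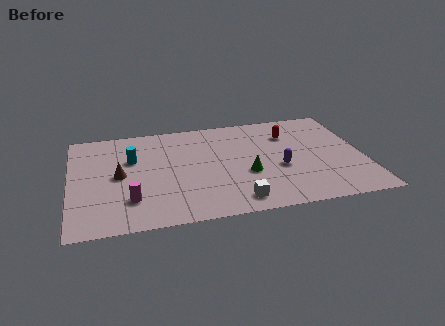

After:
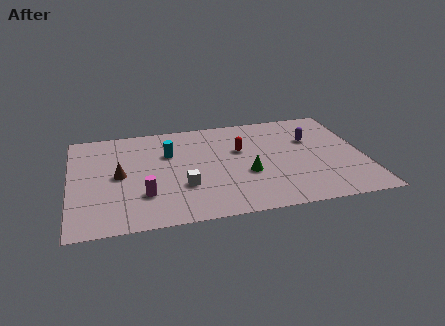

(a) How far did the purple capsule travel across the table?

3.0

From (10.7, 3.8) to (12.5, 6.2), the purple capsule covered √(1.8² + 2.4²) ≈ 3.0 units.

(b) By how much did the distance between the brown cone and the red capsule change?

-2.8

Before: roughly 9.2 units apart; after: 6.4. That's 2.8 units closer together.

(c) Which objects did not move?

the brown cone and the green cone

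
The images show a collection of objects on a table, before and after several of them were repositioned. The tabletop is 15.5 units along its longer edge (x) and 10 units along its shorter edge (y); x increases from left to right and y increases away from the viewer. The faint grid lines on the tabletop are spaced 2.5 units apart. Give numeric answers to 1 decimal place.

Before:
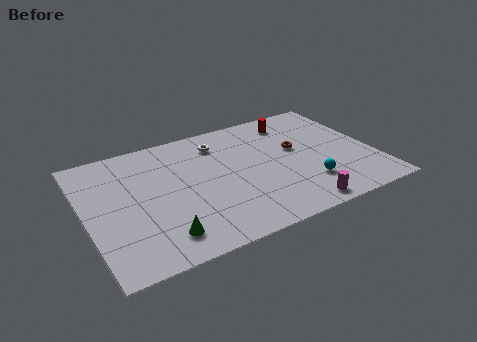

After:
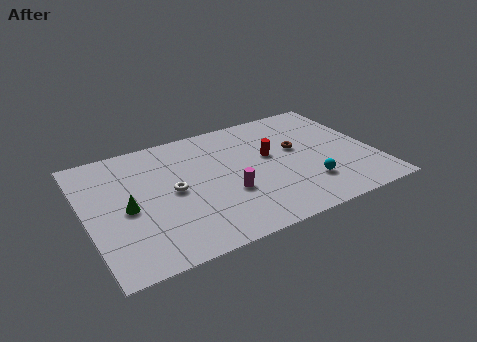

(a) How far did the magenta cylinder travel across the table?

4.3

The magenta cylinder was near (10.8, 1.0) before and (7.4, 3.6) after, so it travelled √(3.4² + 2.6²) ≈ 4.3 units.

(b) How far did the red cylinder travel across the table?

3.0

The red cylinder moved from about (11.7, 8.3) to (10.0, 5.8), a distance of √(1.7² + 2.5²) ≈ 3.0.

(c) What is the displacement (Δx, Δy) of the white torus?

(-2.9, -3.0)

The white torus started near (7.5, 8.0) and ended near (4.6, 5.0).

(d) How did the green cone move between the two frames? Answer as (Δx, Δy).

(-1.5, 2.8)

The green cone started near (3.6, 1.8) and ended near (2.1, 4.6).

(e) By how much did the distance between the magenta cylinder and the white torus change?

-4.6

Before: roughly 7.7 units apart; after: 3.1. That's 4.6 units closer together.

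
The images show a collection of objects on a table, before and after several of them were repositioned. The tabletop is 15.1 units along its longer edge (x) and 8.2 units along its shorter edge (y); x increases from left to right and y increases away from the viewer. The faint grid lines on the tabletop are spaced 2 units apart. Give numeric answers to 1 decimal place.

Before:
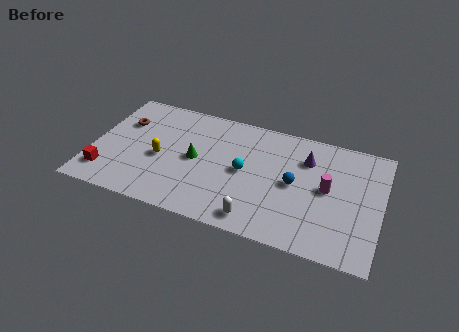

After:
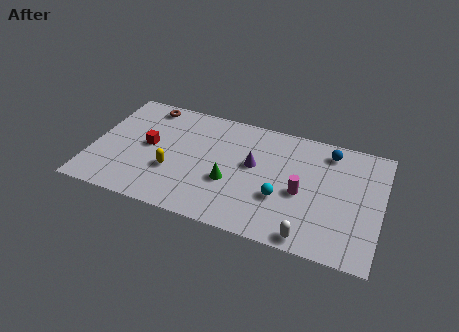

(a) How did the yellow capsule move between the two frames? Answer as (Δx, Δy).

(0.7, -0.7)

The yellow capsule was at about (3.6, 3.6) and moved to about (4.3, 2.9).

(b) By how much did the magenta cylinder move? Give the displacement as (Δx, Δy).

(-1.3, -0.7)

The magenta cylinder started near (12.3, 4.3) and ended near (11.0, 3.6).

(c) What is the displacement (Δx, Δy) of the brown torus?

(1.1, 1.6)

The brown torus started near (1.4, 5.6) and ended near (2.5, 7.2).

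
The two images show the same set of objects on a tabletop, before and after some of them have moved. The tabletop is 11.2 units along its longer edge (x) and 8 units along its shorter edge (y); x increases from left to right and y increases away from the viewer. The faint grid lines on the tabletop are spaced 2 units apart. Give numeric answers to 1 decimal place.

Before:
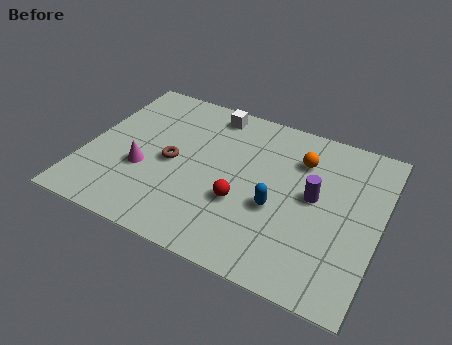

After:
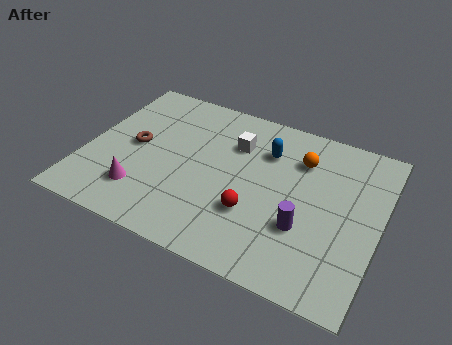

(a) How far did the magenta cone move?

1.1

The magenta cone moved from about (2.3, 3.0) to (2.4, 1.9), a distance of √(0.1² + 1.1²) ≈ 1.1.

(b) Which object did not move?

the orange sphere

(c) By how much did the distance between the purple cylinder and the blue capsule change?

+1.9

The distance was about 1.7 in the first image and 3.6 in the second, so they moved 1.9 units further apart.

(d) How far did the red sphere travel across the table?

0.6

The red sphere was near (6.1, 2.9) before and (6.6, 2.6) after, so it travelled √(0.5² + 0.3²) ≈ 0.6 units.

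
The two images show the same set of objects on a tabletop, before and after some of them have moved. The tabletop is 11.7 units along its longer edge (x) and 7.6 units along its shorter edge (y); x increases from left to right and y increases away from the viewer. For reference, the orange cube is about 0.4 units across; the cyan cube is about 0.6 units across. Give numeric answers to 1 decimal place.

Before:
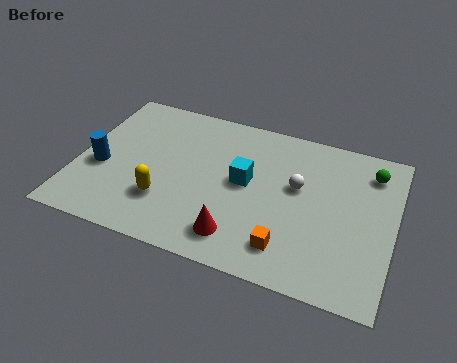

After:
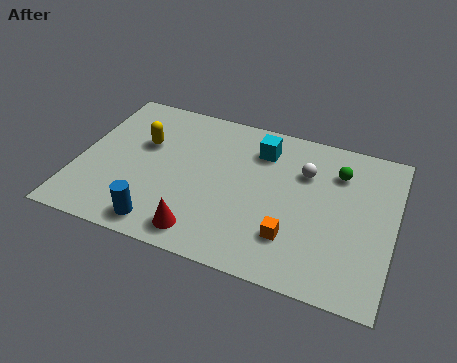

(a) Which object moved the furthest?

the blue cylinder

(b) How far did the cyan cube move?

1.8

The cyan cube moved from about (6.2, 4.1) to (6.6, 5.9), a distance of √(0.4² + 1.8²) ≈ 1.8.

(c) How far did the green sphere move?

1.3

The green sphere was near (10.7, 6.1) before and (9.5, 5.7) after, so it travelled √(1.2² + 0.4²) ≈ 1.3 units.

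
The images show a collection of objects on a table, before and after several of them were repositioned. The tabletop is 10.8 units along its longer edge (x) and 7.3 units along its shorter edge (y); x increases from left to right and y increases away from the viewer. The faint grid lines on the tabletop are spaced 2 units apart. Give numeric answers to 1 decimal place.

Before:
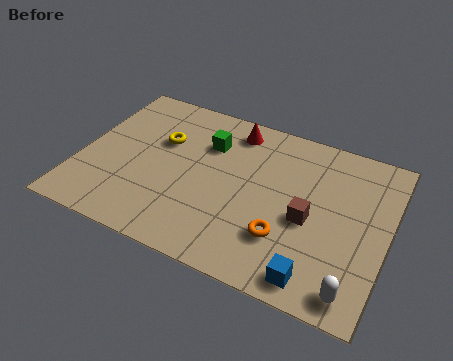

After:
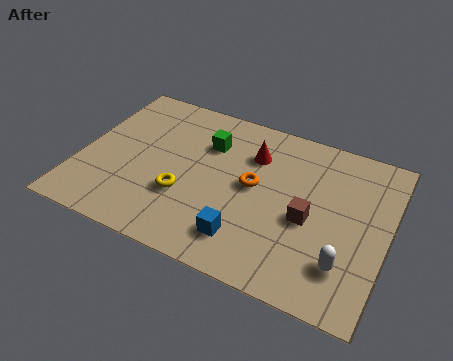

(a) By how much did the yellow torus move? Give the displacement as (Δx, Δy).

(1.1, -2.2)

The yellow torus was at about (2.7, 4.7) and moved to about (3.8, 2.5).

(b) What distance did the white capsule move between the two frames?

1.0

The white capsule was near (9.9, 0.9) before and (9.5, 1.8) after, so it travelled √(0.4² + 0.9²) ≈ 1.0 units.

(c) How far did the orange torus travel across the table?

2.2

The orange torus moved from about (7.4, 2.1) to (6.1, 3.9), a distance of √(1.3² + 1.8²) ≈ 2.2.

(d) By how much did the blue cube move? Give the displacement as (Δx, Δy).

(-2.5, 0.6)

From the two frames, the blue cube sits at roughly (8.6, 0.9) before and (6.1, 1.5) after.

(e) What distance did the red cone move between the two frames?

1.2

The red cone moved from about (5.1, 6.2) to (5.9, 5.3), a distance of √(0.8² + 0.9²) ≈ 1.2.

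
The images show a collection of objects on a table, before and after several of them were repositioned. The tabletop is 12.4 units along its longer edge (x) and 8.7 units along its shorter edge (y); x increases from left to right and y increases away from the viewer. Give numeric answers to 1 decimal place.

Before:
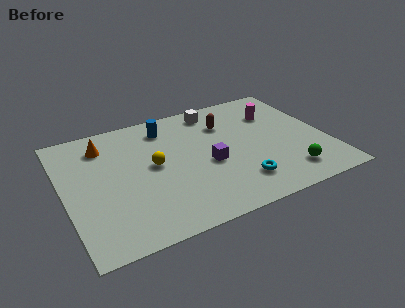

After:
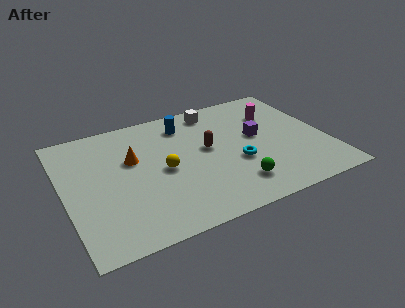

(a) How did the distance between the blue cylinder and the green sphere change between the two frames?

-2.0

Before: roughly 7.5 units apart; after: 5.5. That's 2.0 units closer together.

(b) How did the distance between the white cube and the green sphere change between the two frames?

-0.8

Before: roughly 6.5 units apart; after: 5.7. That's 0.8 units closer together.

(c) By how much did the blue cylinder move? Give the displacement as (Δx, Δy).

(0.9, -0.1)

The blue cylinder started near (5.1, 7.1) and ended near (6.0, 7.0).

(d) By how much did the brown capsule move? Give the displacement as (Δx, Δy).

(-1.1, -1.5)

The brown capsule was at about (7.9, 6.3) and moved to about (6.8, 4.8).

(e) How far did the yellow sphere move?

0.6

The yellow sphere was near (4.2, 4.6) before and (4.6, 4.1) after, so it travelled √(0.4² + 0.5²) ≈ 0.6 units.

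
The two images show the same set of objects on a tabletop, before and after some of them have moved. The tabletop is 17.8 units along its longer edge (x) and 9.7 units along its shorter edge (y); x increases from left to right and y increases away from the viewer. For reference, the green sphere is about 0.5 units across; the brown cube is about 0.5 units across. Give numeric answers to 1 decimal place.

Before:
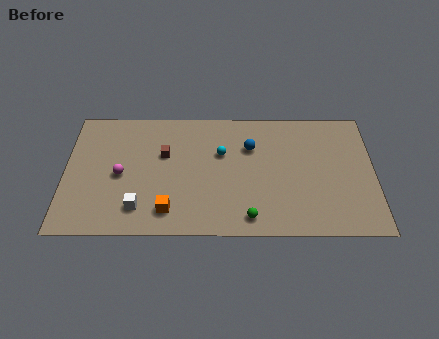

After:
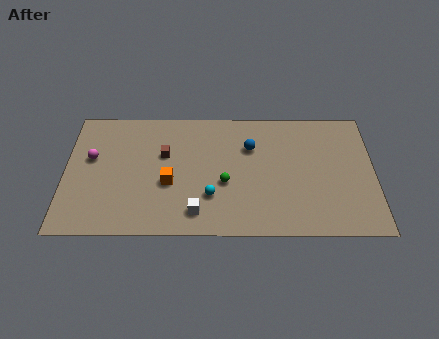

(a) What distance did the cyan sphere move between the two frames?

3.4

The cyan sphere moved from about (9.0, 6.2) to (8.4, 2.9), a distance of √(0.6² + 3.3²) ≈ 3.4.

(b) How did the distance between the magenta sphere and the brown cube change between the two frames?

+1.2

The distance was about 3.0 in the first image and 4.2 in the second, so they moved 1.2 units further apart.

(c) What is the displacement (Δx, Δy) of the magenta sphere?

(-1.7, 1.3)

The magenta sphere started near (3.2, 4.5) and ended near (1.5, 5.8).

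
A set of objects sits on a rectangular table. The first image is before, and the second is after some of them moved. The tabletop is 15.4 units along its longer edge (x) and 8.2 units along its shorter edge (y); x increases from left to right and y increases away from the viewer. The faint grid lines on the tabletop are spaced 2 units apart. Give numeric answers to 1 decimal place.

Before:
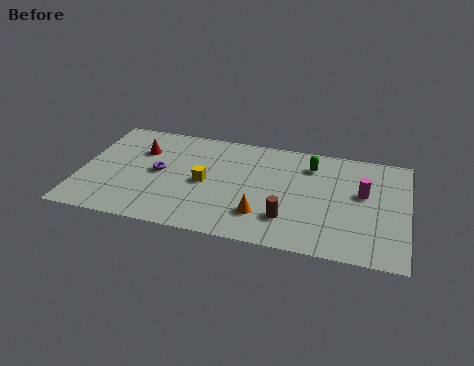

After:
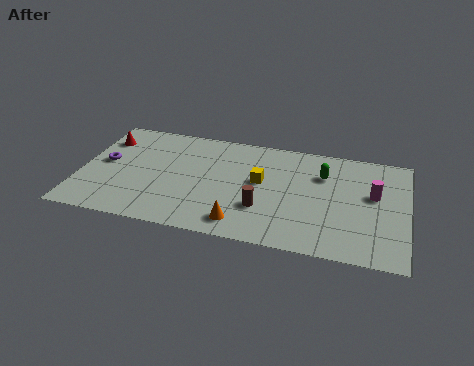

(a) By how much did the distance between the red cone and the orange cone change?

+1.5

They were about 7.0 units apart before and 8.5 after — 1.5 units further apart.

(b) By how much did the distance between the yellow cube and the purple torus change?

+5.2

Before: roughly 2.2 units apart; after: 7.4. That's 5.2 units further apart.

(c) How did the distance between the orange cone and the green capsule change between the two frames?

+1.0

They were about 4.8 units apart before and 5.8 after — 1.0 units further apart.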